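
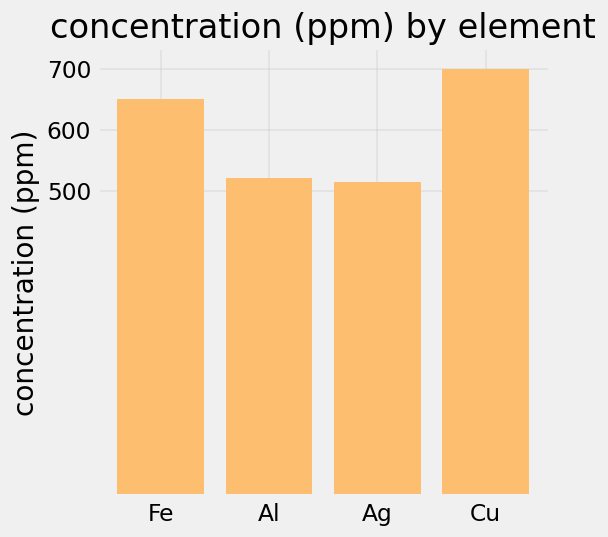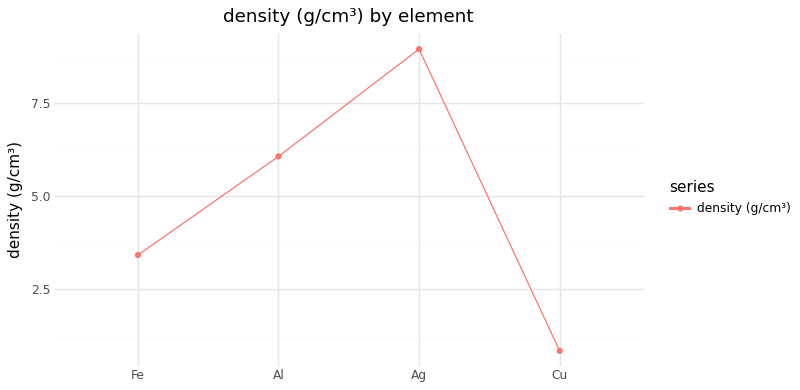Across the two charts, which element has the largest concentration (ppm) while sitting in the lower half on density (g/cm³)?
Chart 2 median density (g/cm³) ≈ 5; below-median elements: Fe, Cu. Among those, Cu has the highest concentration (ppm) (≈ 700).

Cu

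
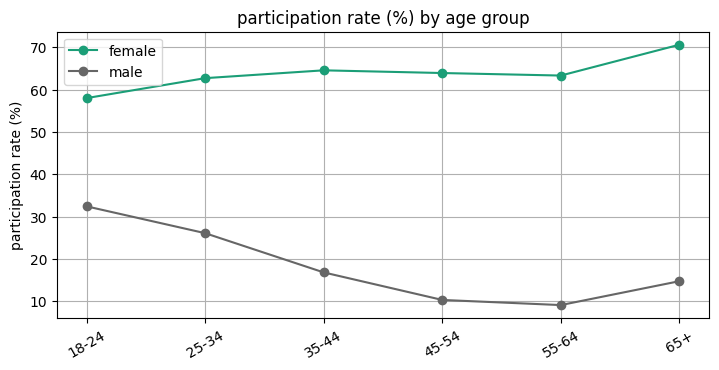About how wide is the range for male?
Max 18-24 ≈ 30, min 55-64 ≈ 10; range ≈ 20.

≈ 20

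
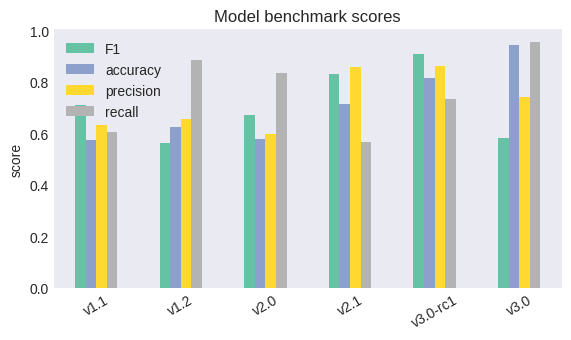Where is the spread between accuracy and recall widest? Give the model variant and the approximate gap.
v1.2, ≈ 0.3

v1.2: accuracy ≈ 0.6, recall ≈ 0.9 → gap ≈ 0.3. Next-largest (v2.0) is only ≈ 0.2.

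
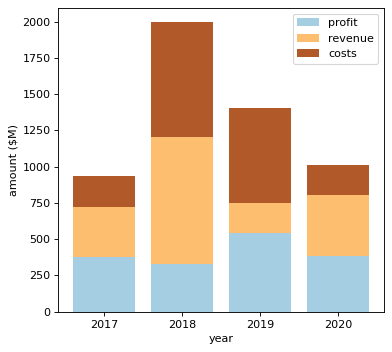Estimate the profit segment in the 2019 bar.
≈ 600

profit top ≈ 600, bottom ≈ 0; segment ≈ 600.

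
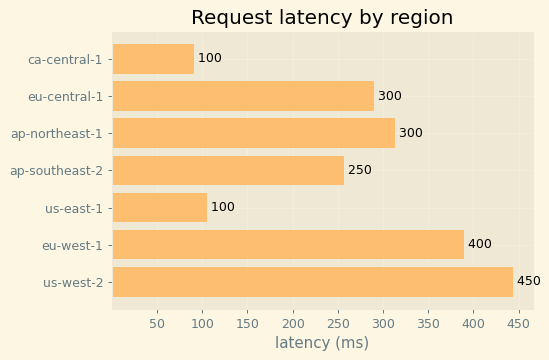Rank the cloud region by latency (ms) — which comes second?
Top 3: us-west-2 ≈ 450, eu-west-1 ≈ 400, ap-northeast-1 ≈ 300.

eu-west-1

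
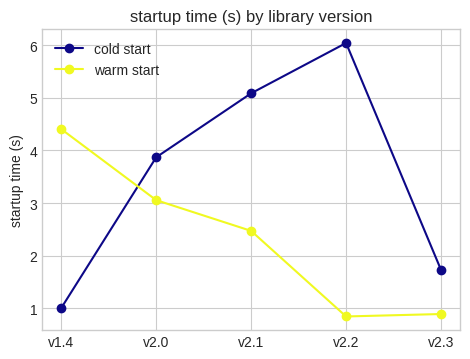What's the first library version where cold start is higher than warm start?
v2.0

v1.4: cold start ≈ 1.0 vs warm start ≈ 4.5 (not yet); v2.0: cold start ≈ 4.0 vs warm start ≈ 3.0 (first crossover).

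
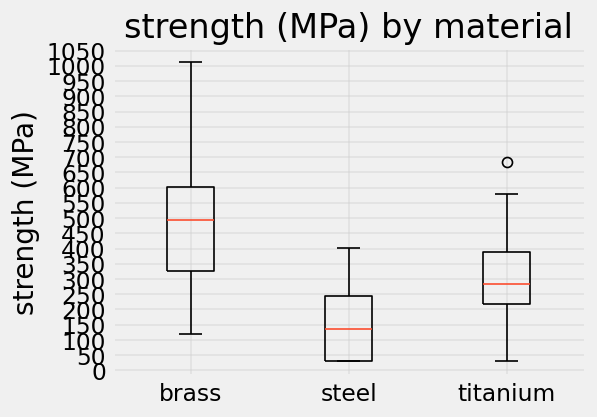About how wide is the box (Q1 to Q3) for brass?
≈ 250

Q3 ≈ 600, Q1 ≈ 350; IQR ≈ 250.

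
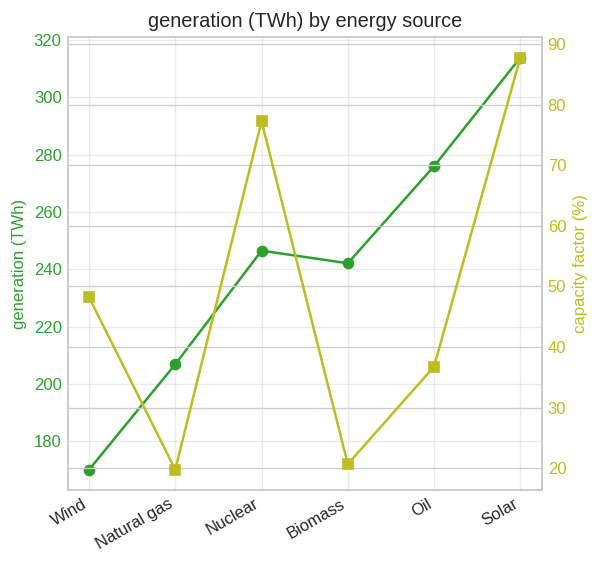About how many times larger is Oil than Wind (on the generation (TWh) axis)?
Oil ≈ 280, Wind ≈ 180; 280/180 ≈ 1.56.

≈ 1.56×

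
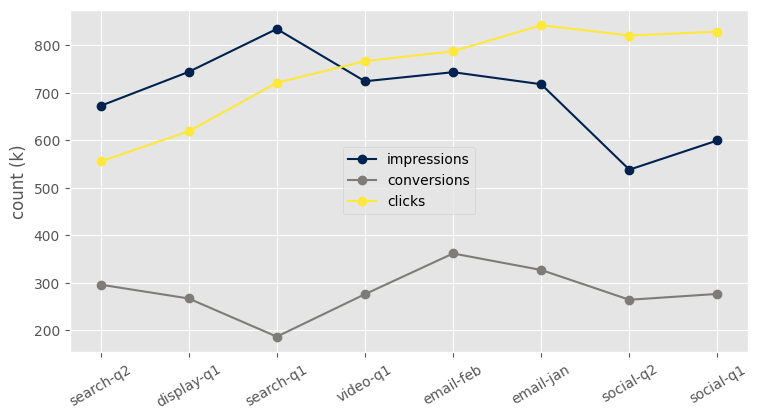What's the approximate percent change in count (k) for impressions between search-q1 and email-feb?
≈ -12.5%

search-q1 ≈ 800, email-feb ≈ 700; (700 − 800) / 800 ≈ -12.5%.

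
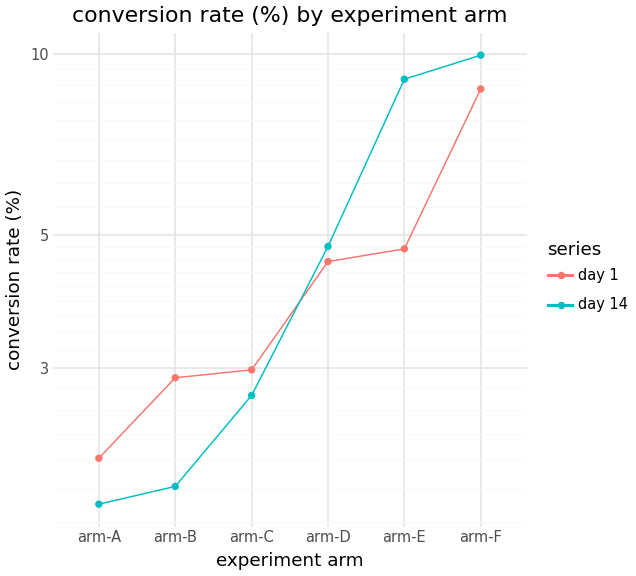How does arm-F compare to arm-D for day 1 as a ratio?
arm-F ≈ 9, arm-D ≈ 5; 9/5 ≈ 1.8.

≈ 1.8×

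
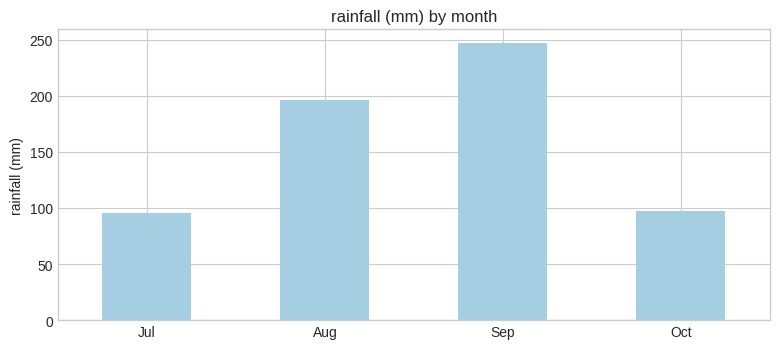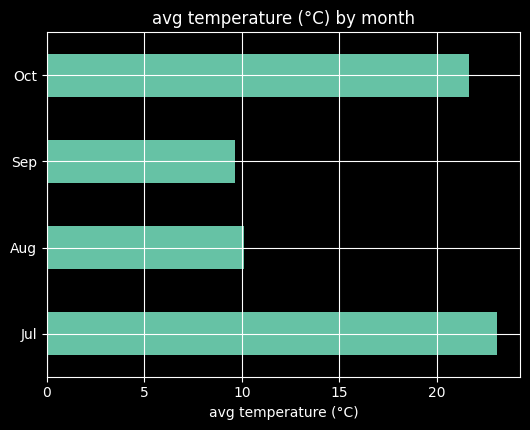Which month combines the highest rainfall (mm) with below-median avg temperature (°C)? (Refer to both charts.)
Chart 2 median avg temperature (°C) ≈ 15; below-median months: Aug, Sep. Among those, Sep has the highest rainfall (mm) (≈ 250).

Sep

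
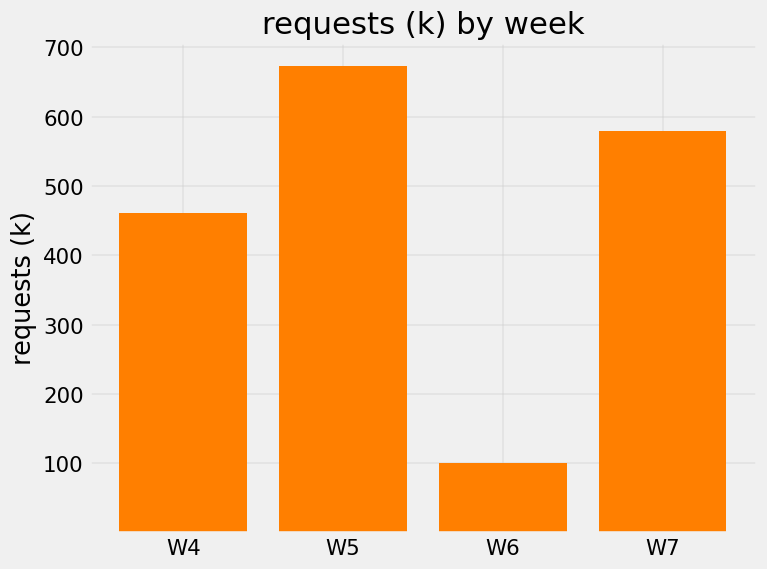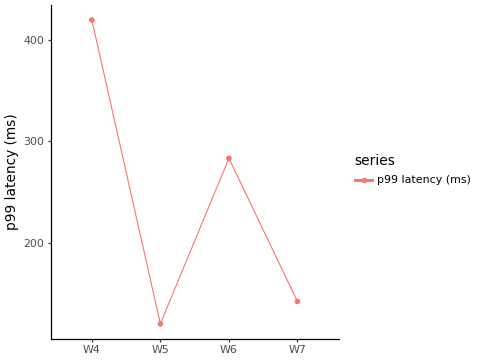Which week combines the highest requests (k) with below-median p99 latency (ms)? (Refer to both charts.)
Chart 2 median p99 latency (ms) ≈ 200; below-median weeks: W5, W7. Among those, W5 has the highest requests (k) (≈ 700).

W5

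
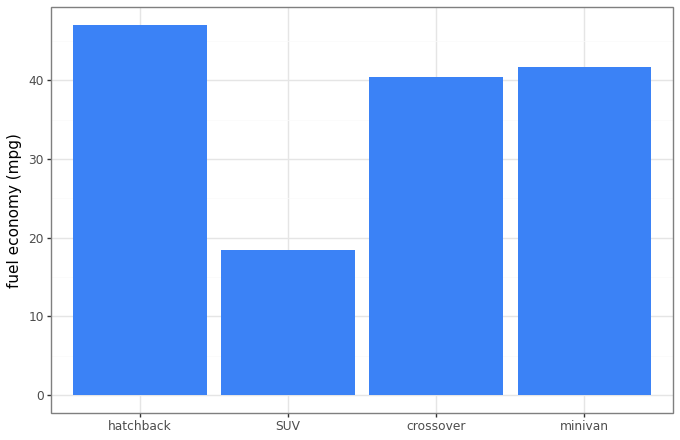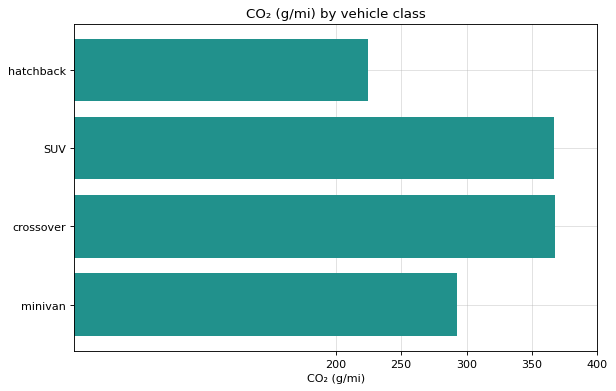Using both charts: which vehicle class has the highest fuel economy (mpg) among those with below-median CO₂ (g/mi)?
hatchback

Chart 2 median CO₂ (g/mi) ≈ 350; below-median vehicle classes: hatchback, minivan. Among those, hatchback has the highest fuel economy (mpg) (≈ 45).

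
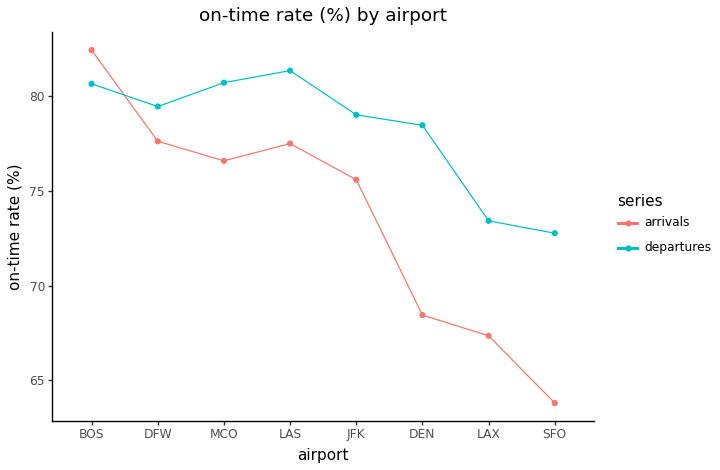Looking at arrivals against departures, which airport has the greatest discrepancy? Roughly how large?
DEN: arrivals ≈ 68, departures ≈ 78 → gap ≈ 10. Next-largest (SFO) is only ≈ 8.

DEN, ≈ 10 %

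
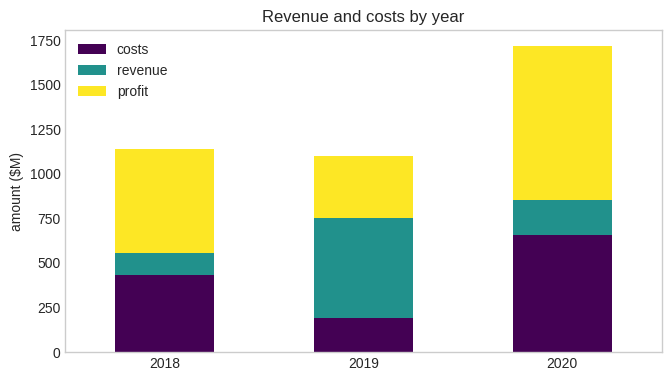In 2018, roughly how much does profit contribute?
≈ 600

profit top ≈ 1200, bottom ≈ 600; segment ≈ 600.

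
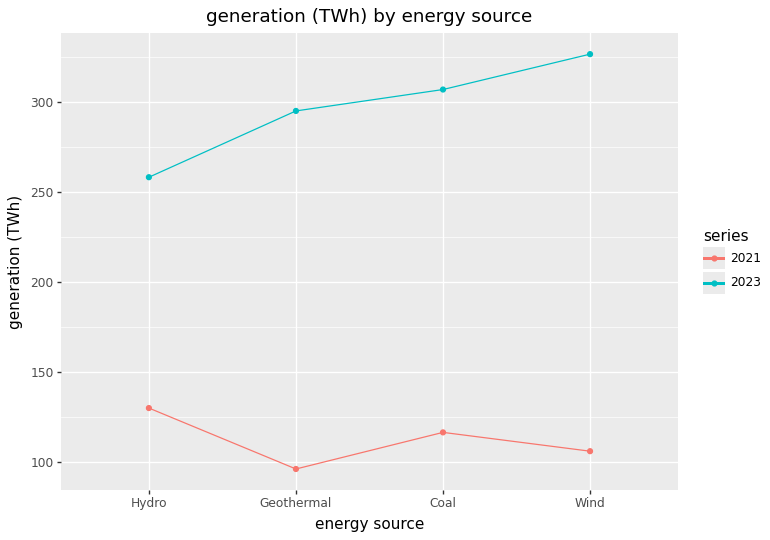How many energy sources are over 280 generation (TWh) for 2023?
3

Above 280: Geothermal, Coal, Wind.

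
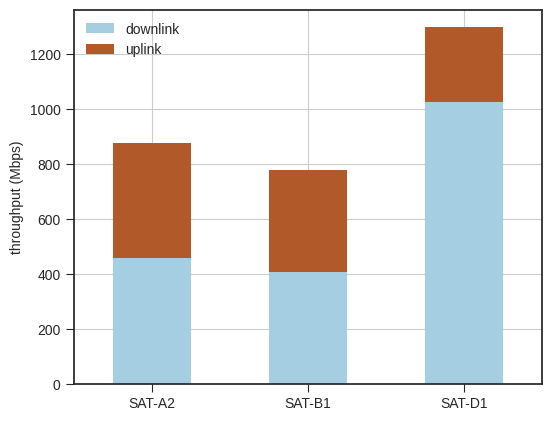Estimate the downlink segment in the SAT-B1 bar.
≈ 400

downlink top ≈ 400, bottom ≈ 0; segment ≈ 400.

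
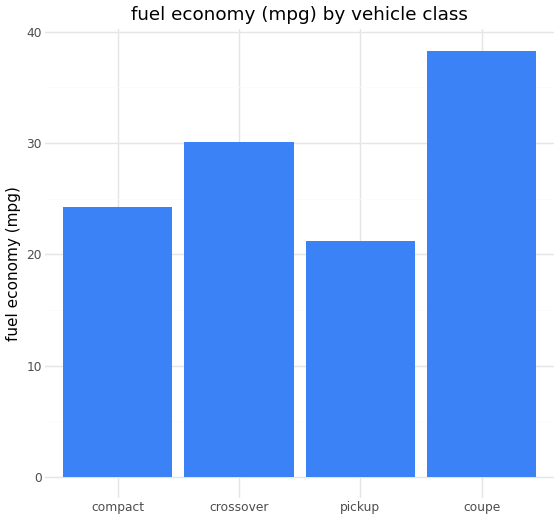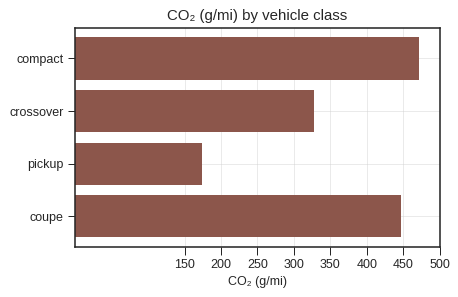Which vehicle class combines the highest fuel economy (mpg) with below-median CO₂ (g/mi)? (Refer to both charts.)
Chart 2 median CO₂ (g/mi) ≈ 400; below-median vehicle classes: crossover, pickup. Among those, crossover has the highest fuel economy (mpg) (≈ 30).

crossover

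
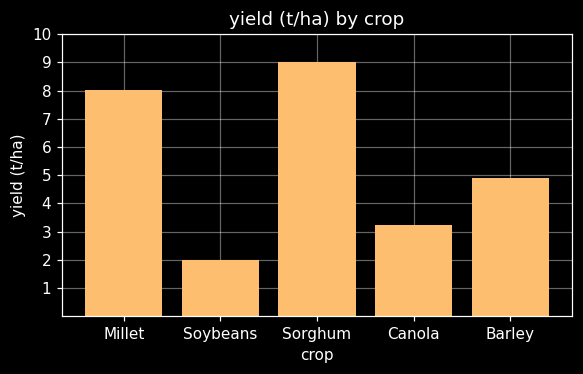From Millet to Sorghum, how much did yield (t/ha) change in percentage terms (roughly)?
Millet ≈ 8, Sorghum ≈ 9; (9 − 8) / 8 ≈ +12.5%.

≈ +12.5%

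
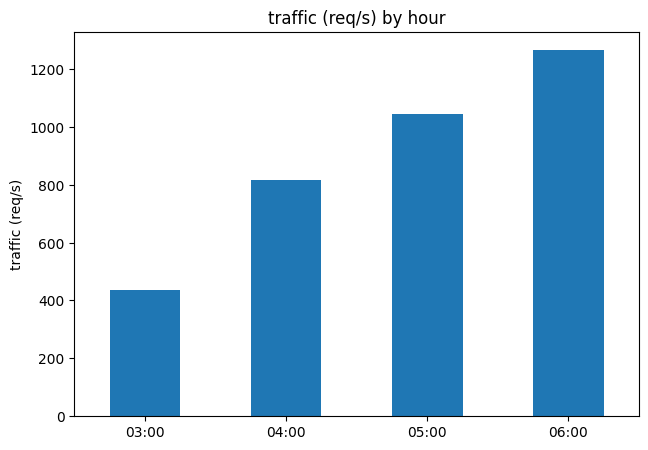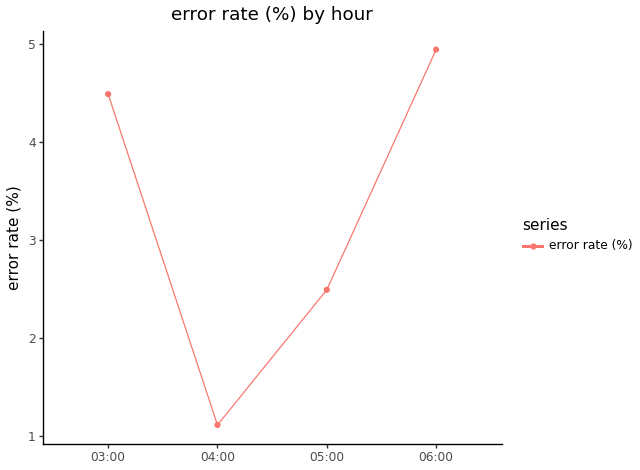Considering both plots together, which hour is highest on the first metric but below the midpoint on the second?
Chart 2 median error rate (%) ≈ 3.5; below-median hours: 04:00, 05:00. Among those, 05:00 has the highest traffic (req/s) (≈ 1000).

05:00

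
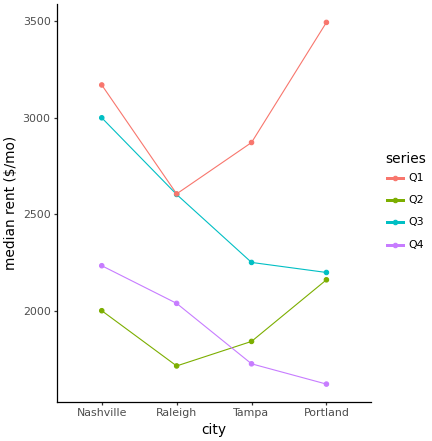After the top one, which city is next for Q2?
Nashville

Top 3 for Q2: Portland ≈ 2200, Nashville ≈ 2000, Tampa ≈ 1800.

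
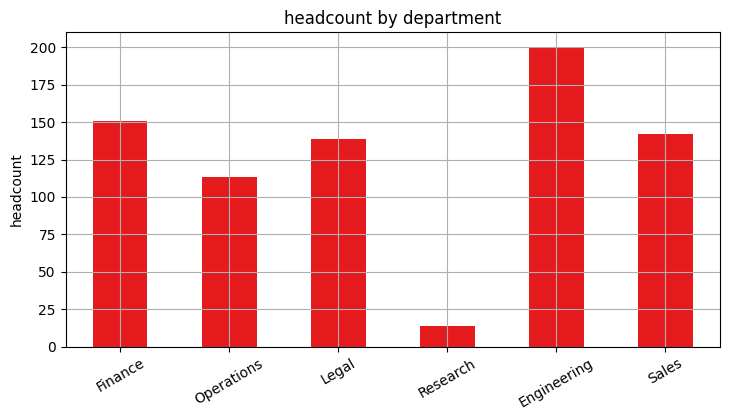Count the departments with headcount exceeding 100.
5

Above 100: Finance, Operations, Legal, Engineering, Sales.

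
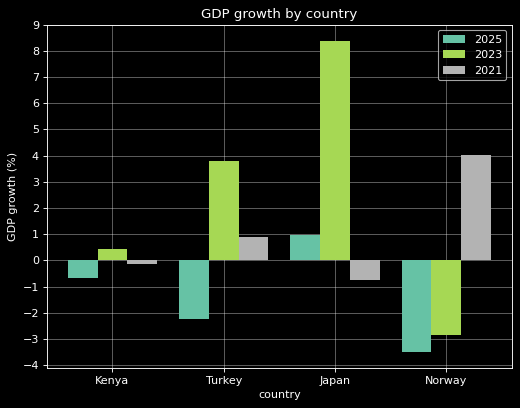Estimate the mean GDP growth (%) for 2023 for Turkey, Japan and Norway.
(4 + 8 + -3) / 3 ≈ 3.

≈ 3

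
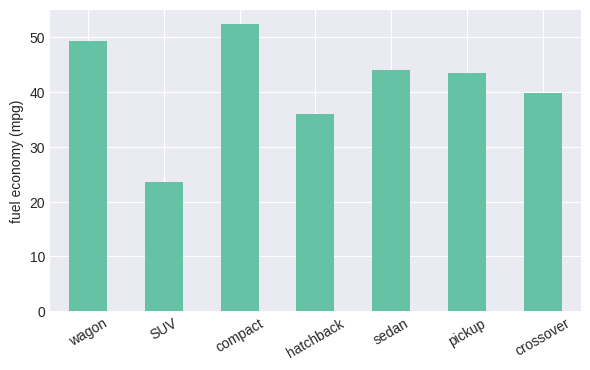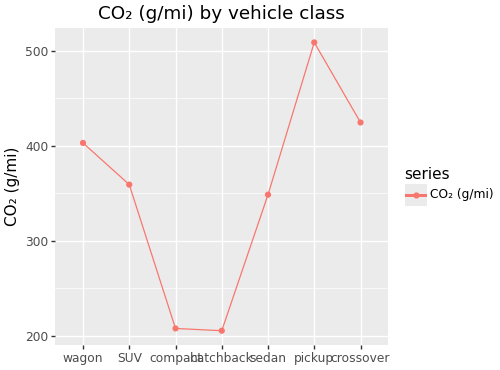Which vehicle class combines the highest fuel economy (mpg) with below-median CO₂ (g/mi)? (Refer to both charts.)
Chart 2 median CO₂ (g/mi) ≈ 350; below-median vehicle classes: compact, hatchback, sedan. Among those, compact has the highest fuel economy (mpg) (≈ 50).

compact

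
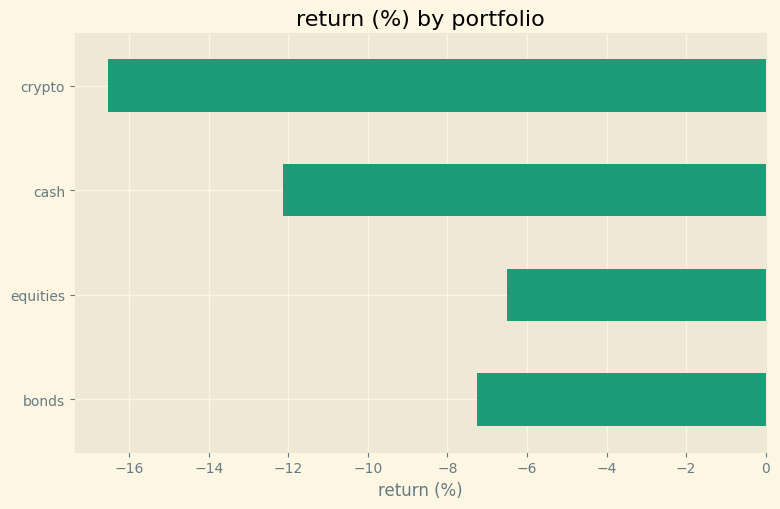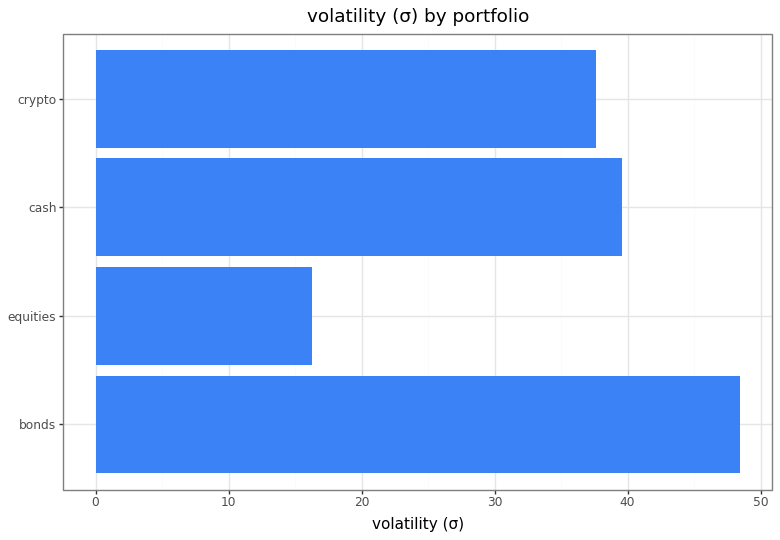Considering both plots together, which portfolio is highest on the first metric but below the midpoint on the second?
Chart 2 median volatility (σ) ≈ 40; below-median portfolios: equities, crypto. Among those, equities has the highest return (%) (≈ -6).

equities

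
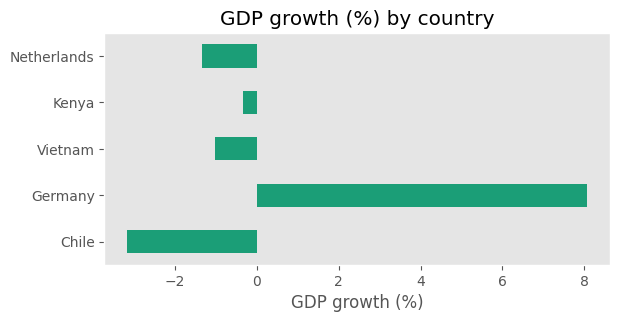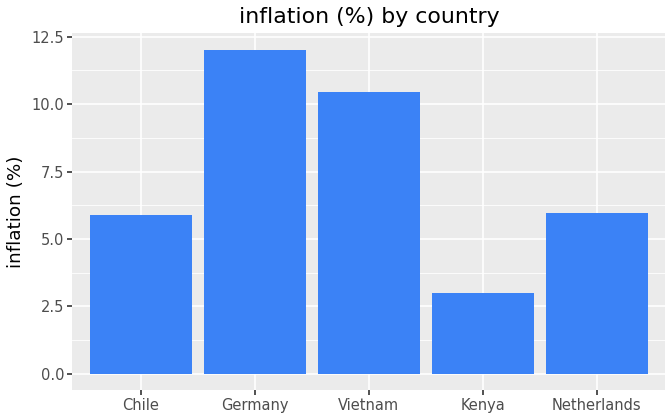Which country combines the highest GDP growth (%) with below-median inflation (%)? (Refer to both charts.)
Kenya

Chart 2 median inflation (%) ≈ 6; below-median countries: Chile, Kenya. Among those, Kenya has the highest GDP growth (%) (≈ 0).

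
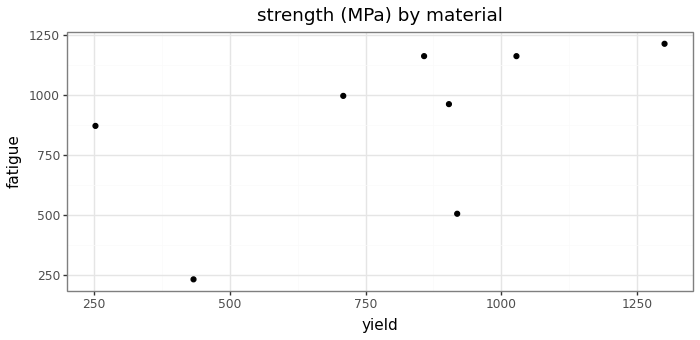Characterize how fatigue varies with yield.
positive, moderate

Points are positively correlated; moderate (|r| ≈ 0.5).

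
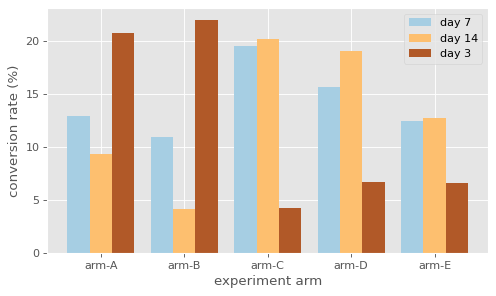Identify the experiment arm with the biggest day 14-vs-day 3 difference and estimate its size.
arm-B: day 14 ≈ 4, day 3 ≈ 22 → gap ≈ 18. Next-largest (arm-C) is only ≈ 16.

arm-B, ≈ 18 %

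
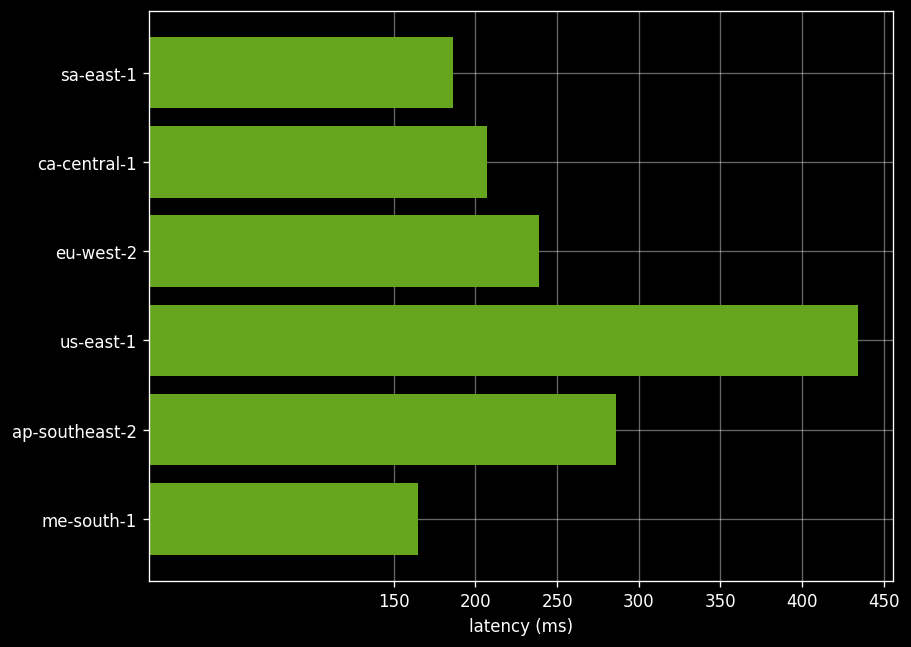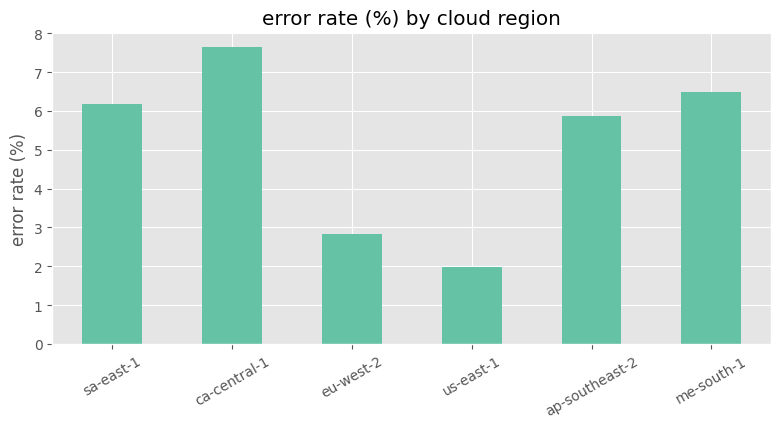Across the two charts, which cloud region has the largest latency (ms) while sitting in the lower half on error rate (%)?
Chart 2 median error rate (%) ≈ 6; below-median cloud regions: eu-west-2, us-east-1, ap-southeast-2. Among those, us-east-1 has the highest latency (ms) (≈ 450).

us-east-1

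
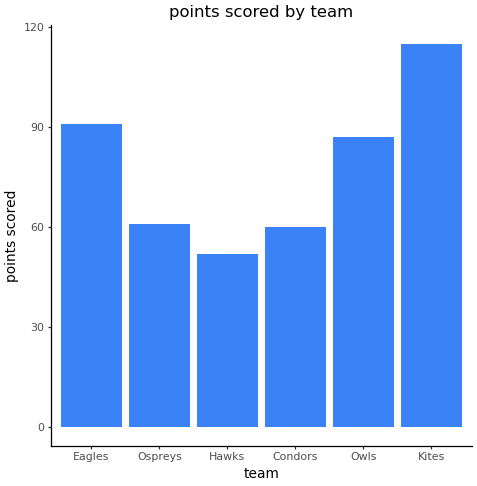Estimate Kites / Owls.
Kites ≈ 120, Owls ≈ 90; 120/90 ≈ 1.33.

≈ 1.33×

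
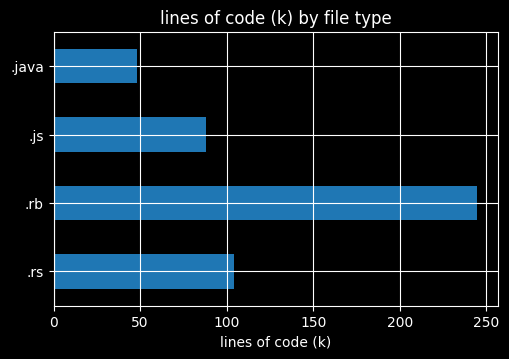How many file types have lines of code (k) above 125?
1

Above 125: .rb.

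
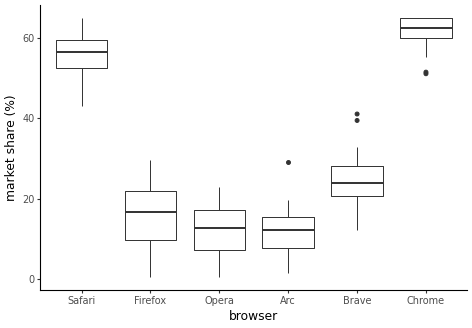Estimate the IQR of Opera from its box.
Q3 ≈ 15, Q1 ≈ 5; IQR ≈ 10.

≈ 10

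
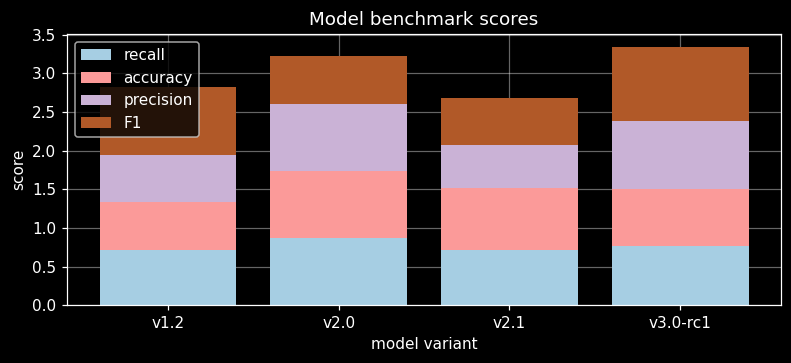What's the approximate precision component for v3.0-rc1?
≈ 1.0

precision top ≈ 2.5, bottom ≈ 1.5; segment ≈ 1.0.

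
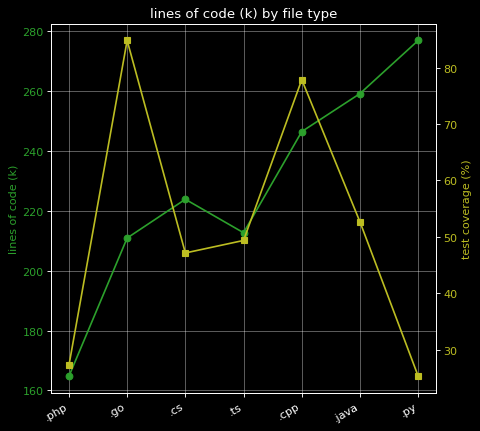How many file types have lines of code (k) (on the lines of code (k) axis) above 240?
3

Above 240: .cpp, .java, .py.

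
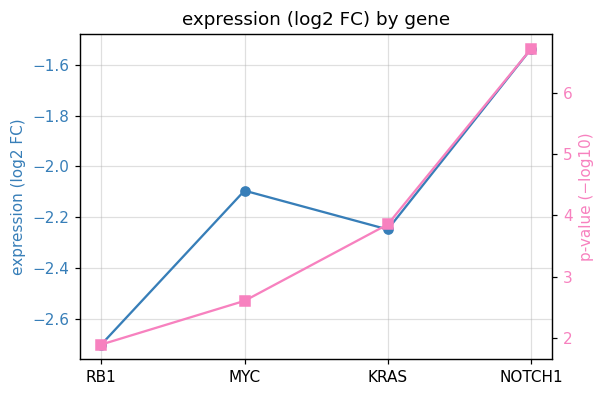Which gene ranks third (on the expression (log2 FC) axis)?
Top 4 (on the expression (log2 FC) axis): NOTCH1 ≈ -1.5, MYC ≈ -2.1, KRAS ≈ -2.2, RB1 ≈ -2.7.

KRAS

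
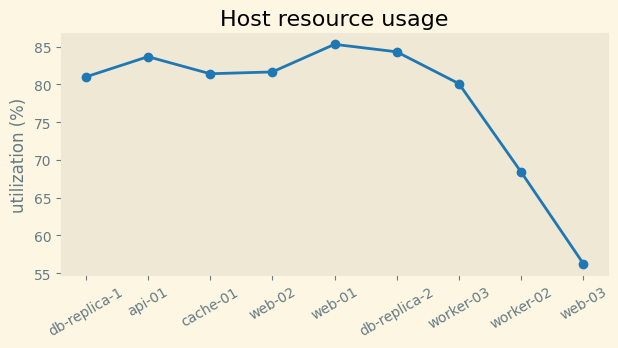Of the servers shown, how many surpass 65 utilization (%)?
Above 65: db-replica-1, api-01, cache-01, web-02, web-01, db-replica-2, worker-03, worker-02.

8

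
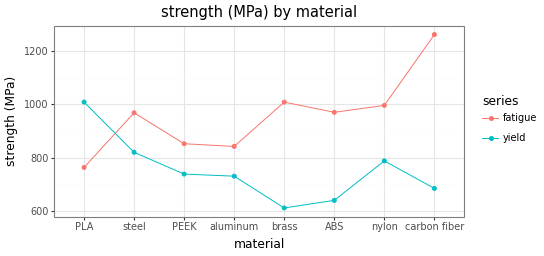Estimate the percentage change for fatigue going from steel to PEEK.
≈ -10%

steel ≈ 1000, PEEK ≈ 900; (900 − 1000) / 1000 ≈ -10%.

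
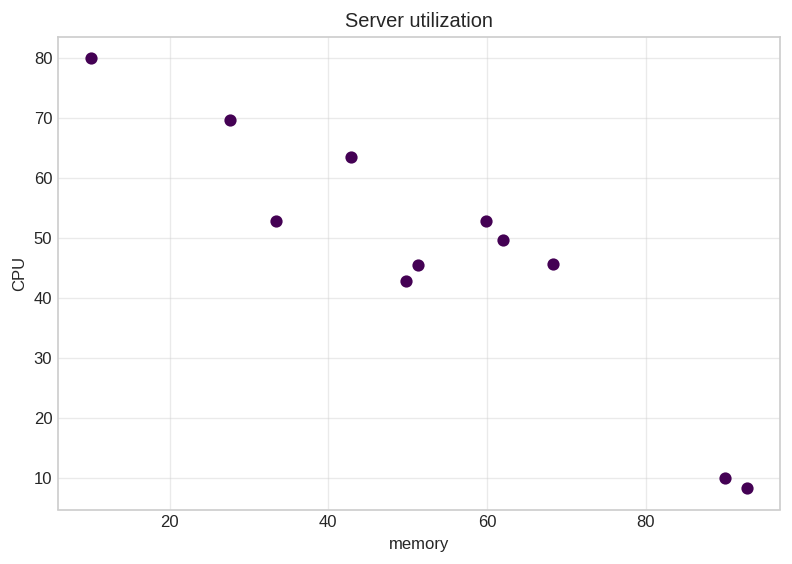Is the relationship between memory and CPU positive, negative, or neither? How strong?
Points are negatively correlated; strong (|r| ≈ 0.9).

negative, strong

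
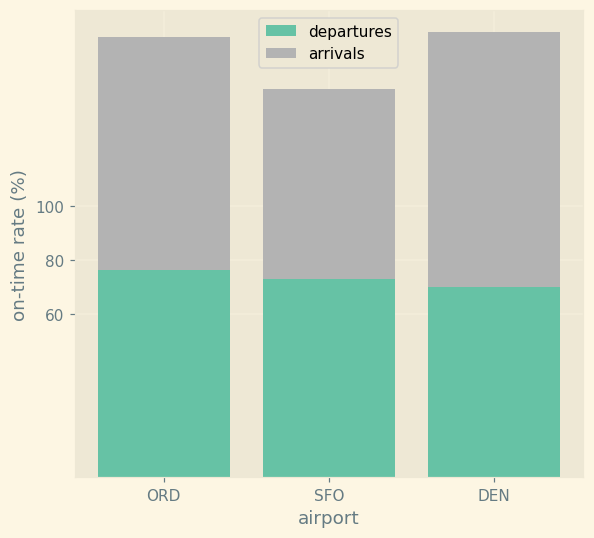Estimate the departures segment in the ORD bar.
departures top ≈ 80, bottom ≈ 0; segment ≈ 80.

≈ 80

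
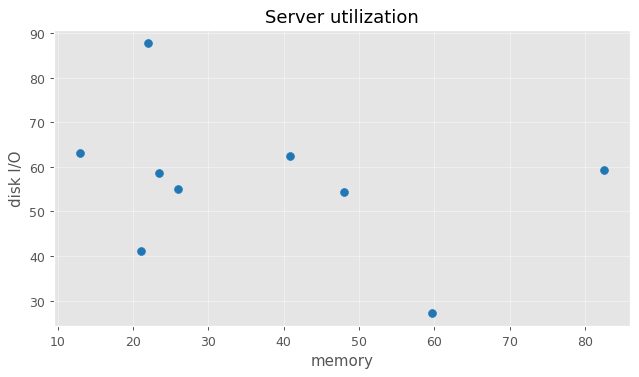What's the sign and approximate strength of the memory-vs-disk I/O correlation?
Points are negatively correlated; weak (|r| ≈ 0.3).

negative, weak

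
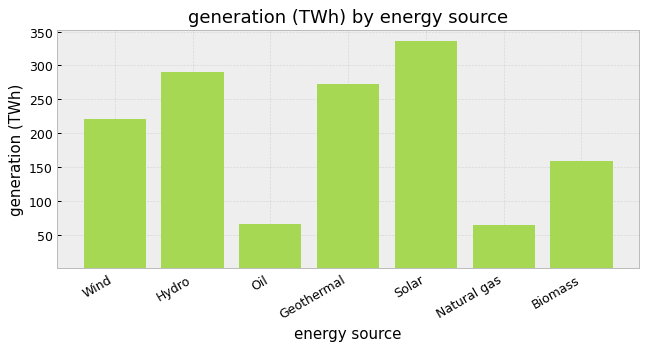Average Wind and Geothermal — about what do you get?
≈ 225

(200 + 250) / 2 ≈ 225.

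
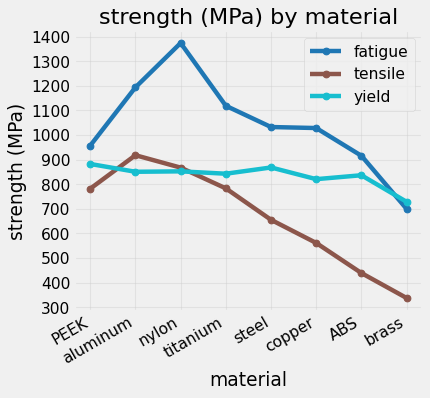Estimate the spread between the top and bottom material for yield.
≈ 200

Max PEEK ≈ 900, min brass ≈ 700; range ≈ 200.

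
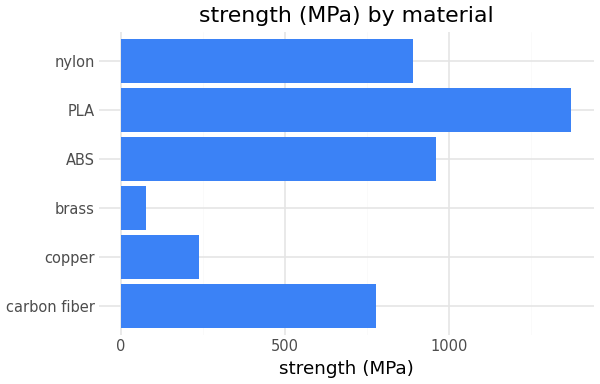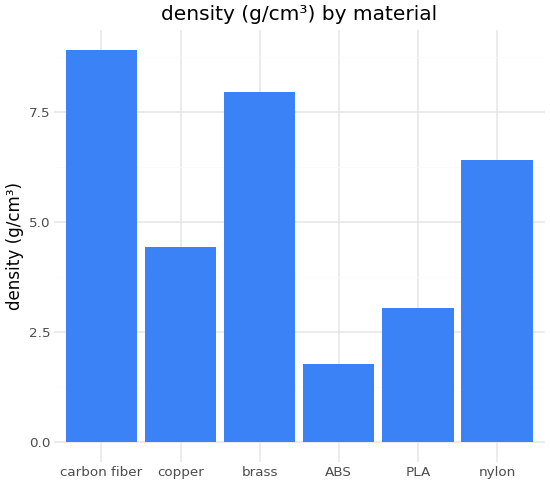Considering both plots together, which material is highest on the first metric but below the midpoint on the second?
Chart 2 median density (g/cm³) ≈ 5; below-median materials: copper, ABS, PLA. Among those, PLA has the highest strength (MPa) (≈ 1400).

PLA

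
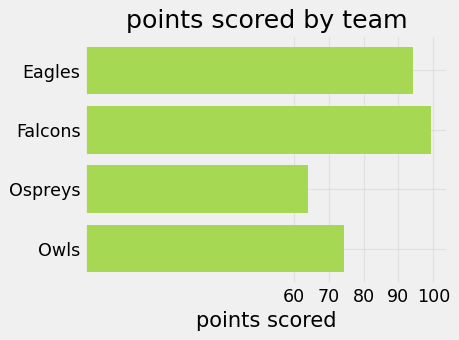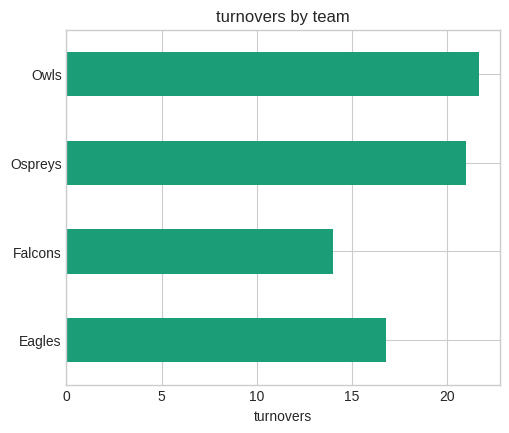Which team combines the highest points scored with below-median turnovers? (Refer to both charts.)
Falcons

Chart 2 median turnovers ≈ 18; below-median teams: Eagles, Falcons. Among those, Falcons has the highest points scored (≈ 100).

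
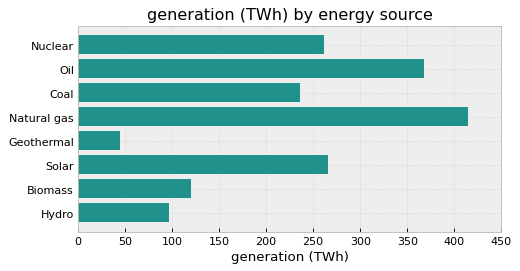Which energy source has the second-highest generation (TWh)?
Top 3: Natural gas ≈ 400, Oil ≈ 350, Solar ≈ 250.

Oil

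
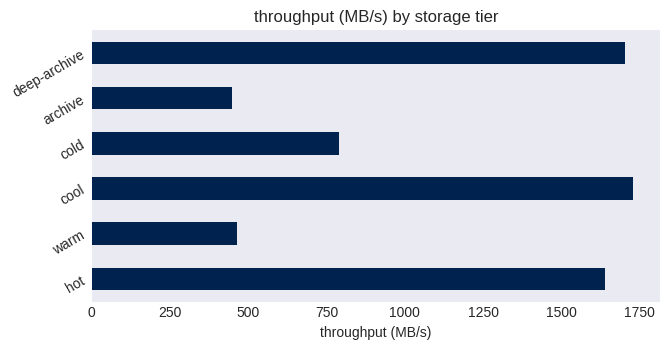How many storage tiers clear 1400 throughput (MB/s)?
3

Above 1400: hot, cool, deep-archive.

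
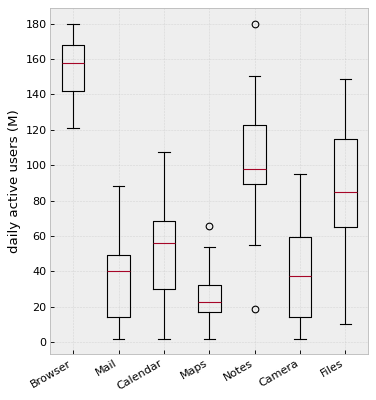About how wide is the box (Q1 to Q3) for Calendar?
Q3 ≈ 60, Q1 ≈ 20; IQR ≈ 40.

≈ 40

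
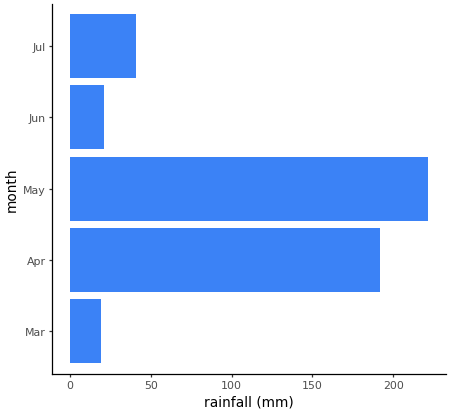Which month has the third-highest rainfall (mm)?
Jul

Top 4: May ≈ 220, Apr ≈ 200, Jul ≈ 40, Jun ≈ 20.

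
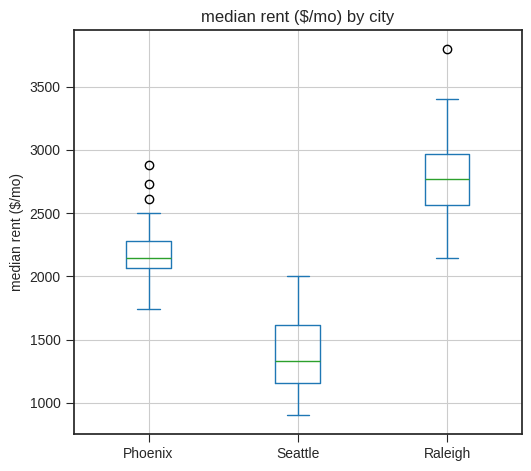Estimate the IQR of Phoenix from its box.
Q3 ≈ 2200, Q1 ≈ 2000; IQR ≈ 200.

≈ 200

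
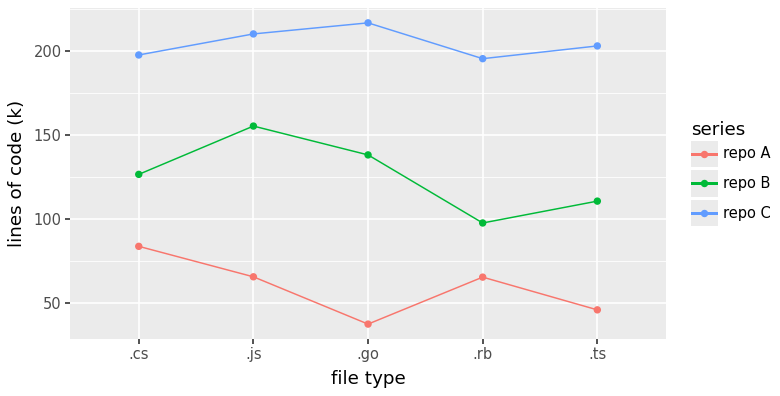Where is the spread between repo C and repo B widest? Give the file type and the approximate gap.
.rb: repo C ≈ 200, repo B ≈ 100 → gap ≈ 100. Next-largest (.ts) is only ≈ 80.

.rb, ≈ 100 k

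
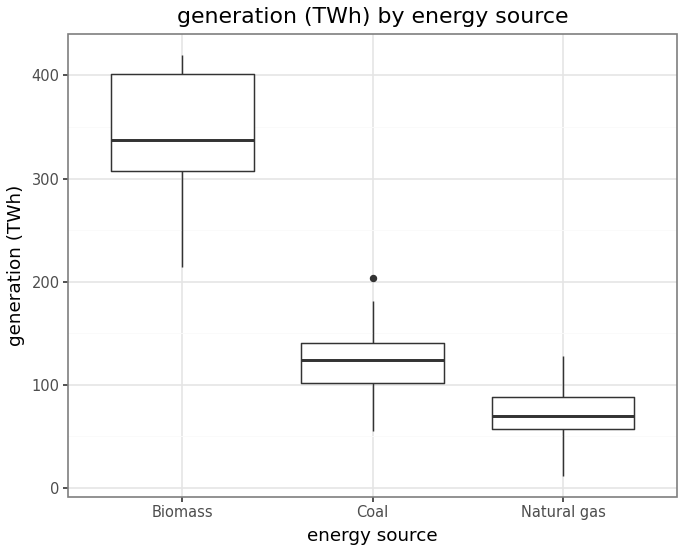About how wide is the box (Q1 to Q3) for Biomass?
≈ 100

Q3 ≈ 400, Q1 ≈ 300; IQR ≈ 100.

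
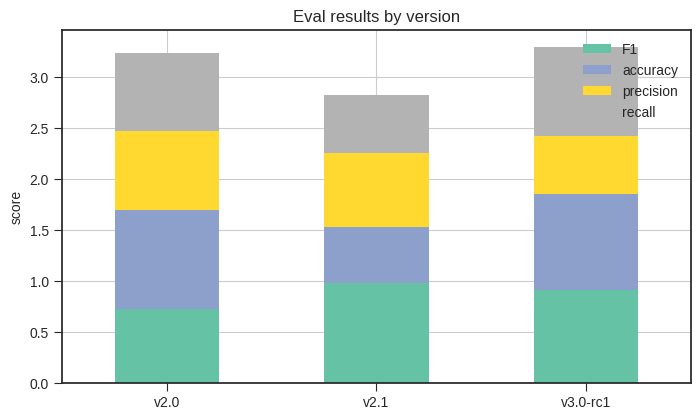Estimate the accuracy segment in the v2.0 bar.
accuracy top ≈ 1.5, bottom ≈ 0.5; segment ≈ 1.0.

≈ 1.0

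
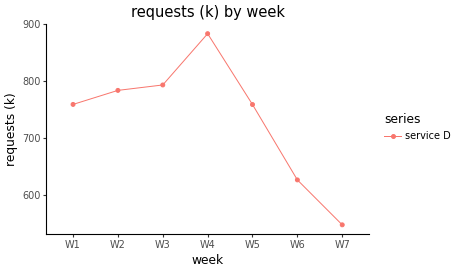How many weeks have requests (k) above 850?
1

Above 850: W4.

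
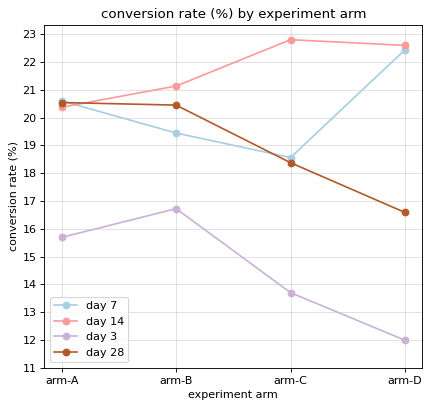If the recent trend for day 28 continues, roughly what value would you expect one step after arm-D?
Last three: 20, 18, 17 → slope ≈ -1.5/step → next ≈ 15.5.

≈ 15.5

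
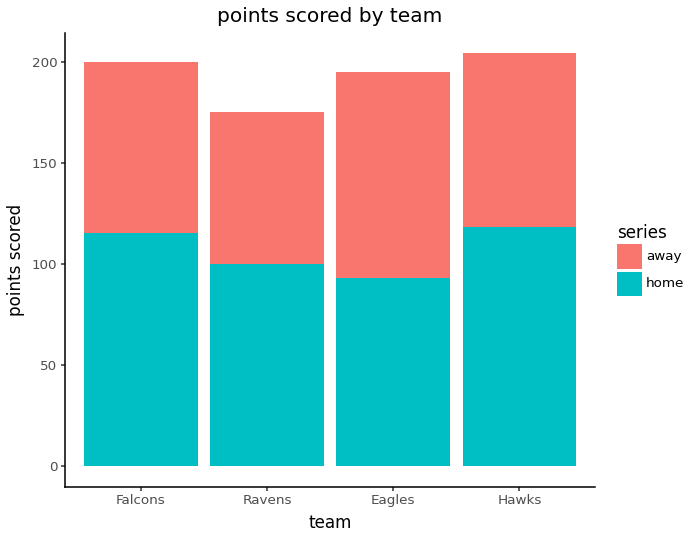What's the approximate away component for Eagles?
away top ≈ 200, bottom ≈ 100; segment ≈ 100.

≈ 100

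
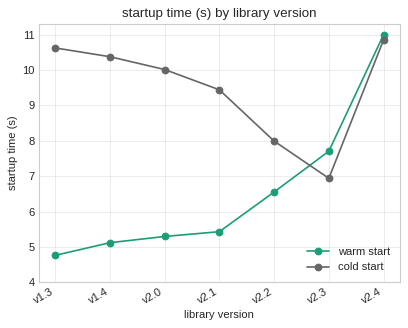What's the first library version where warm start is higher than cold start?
v2.2: warm start ≈ 7 vs cold start ≈ 8 (not yet); v2.3: warm start ≈ 8 vs cold start ≈ 7 (first crossover).

v2.3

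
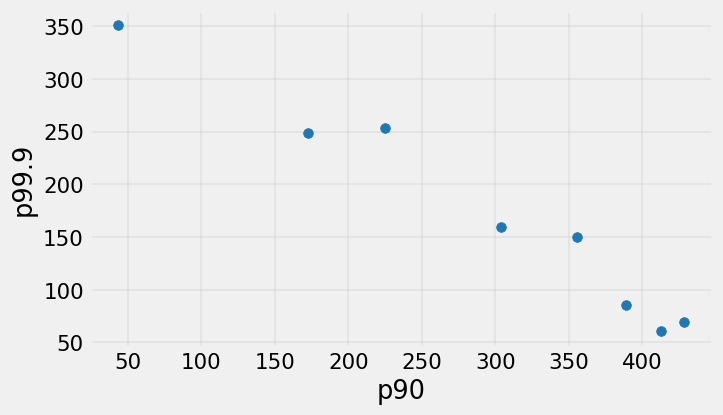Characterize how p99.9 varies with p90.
Points are negatively correlated; strong (|r| ≈ 1.0).

negative, strong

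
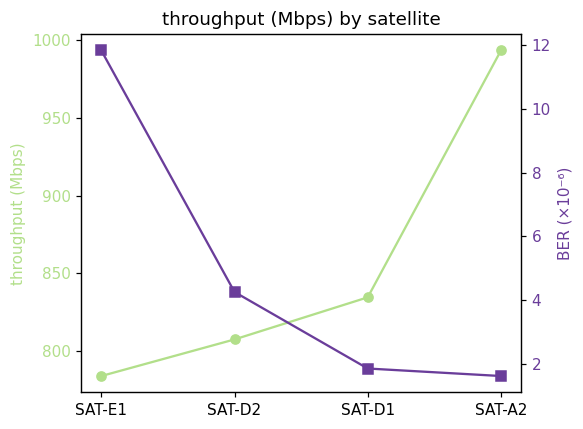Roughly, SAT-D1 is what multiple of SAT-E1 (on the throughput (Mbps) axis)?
SAT-D1 ≈ 840, SAT-E1 ≈ 780; 840/780 ≈ 1.08.

≈ 1.08×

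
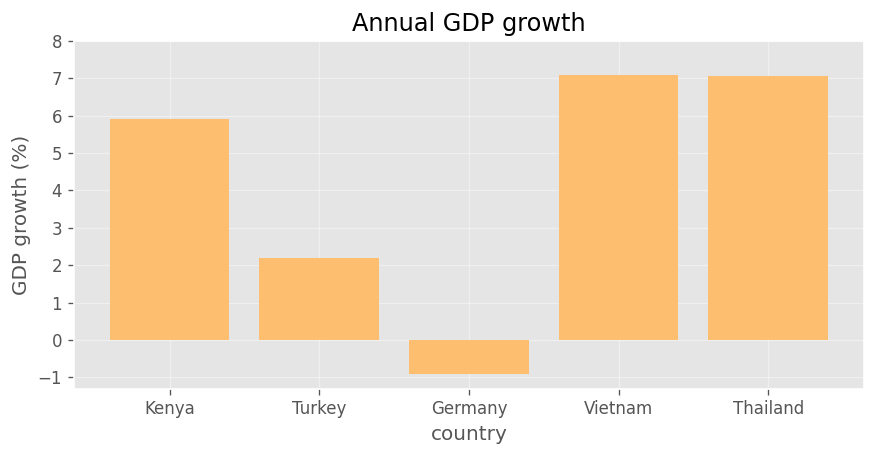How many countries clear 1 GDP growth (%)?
Above 1: Kenya, Turkey, Vietnam, Thailand.

4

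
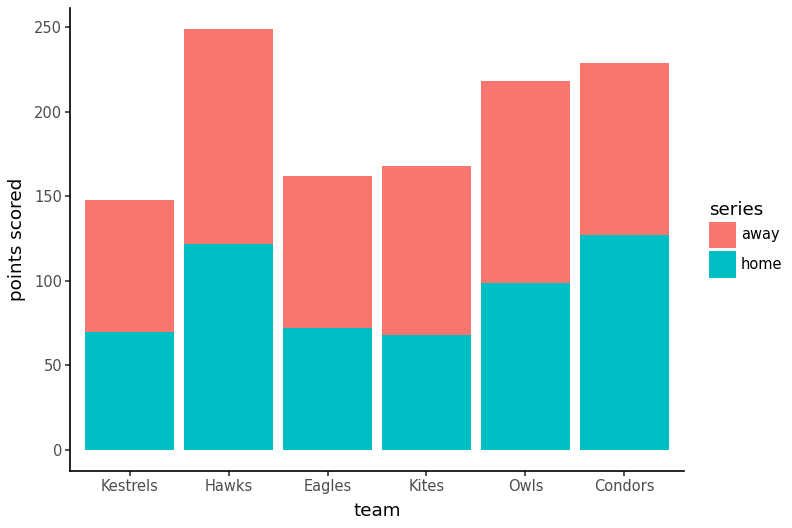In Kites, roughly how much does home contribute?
home top ≈ 75, bottom ≈ 0; segment ≈ 75.

≈ 75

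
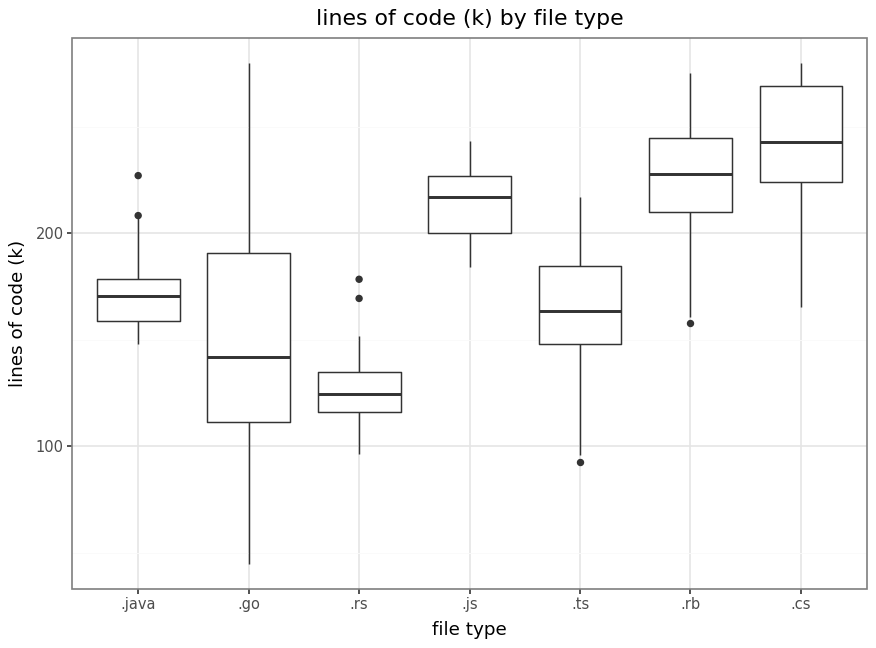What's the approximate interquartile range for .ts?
Q3 ≈ 180, Q1 ≈ 140; IQR ≈ 40.

≈ 40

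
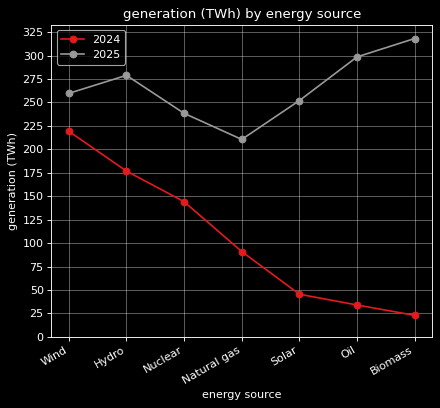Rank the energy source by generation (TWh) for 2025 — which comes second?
Oil

Top 3 for 2025: Biomass ≈ 325, Oil ≈ 300, Hydro ≈ 275.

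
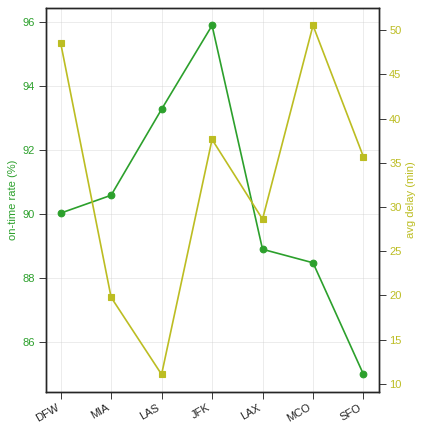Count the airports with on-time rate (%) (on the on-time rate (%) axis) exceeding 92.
Above 92: LAS, JFK.

2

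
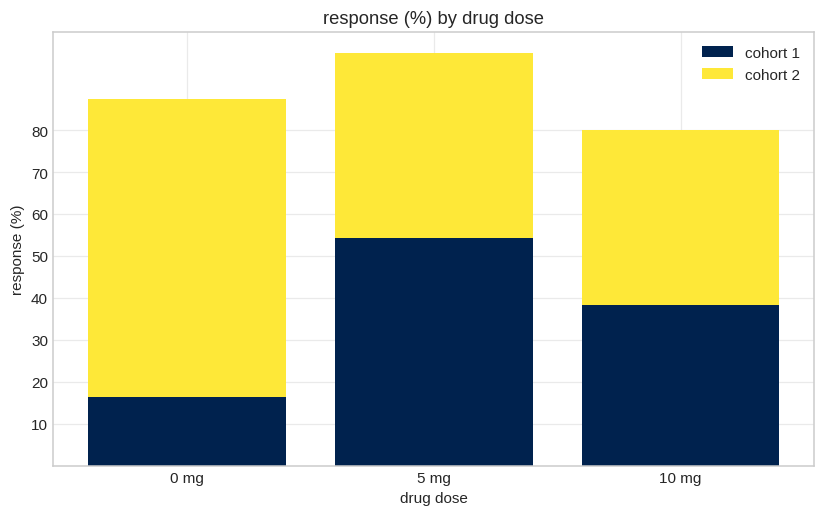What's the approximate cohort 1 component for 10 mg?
cohort 1 top ≈ 40, bottom ≈ 0; segment ≈ 40.

≈ 40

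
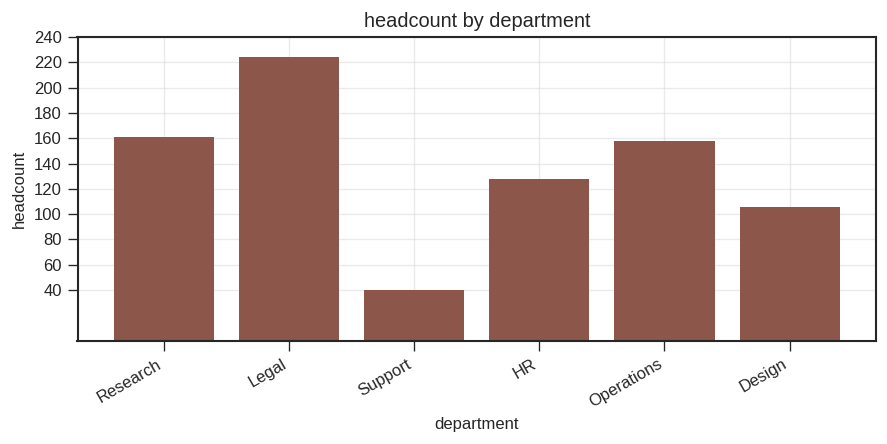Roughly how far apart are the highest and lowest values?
≈ 180

Max Legal ≈ 220, min Support ≈ 40; range ≈ 180.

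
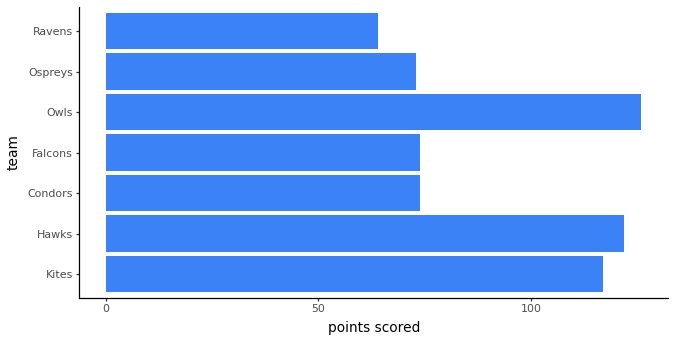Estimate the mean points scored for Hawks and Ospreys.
≈ 100

(120 + 80) / 2 ≈ 100.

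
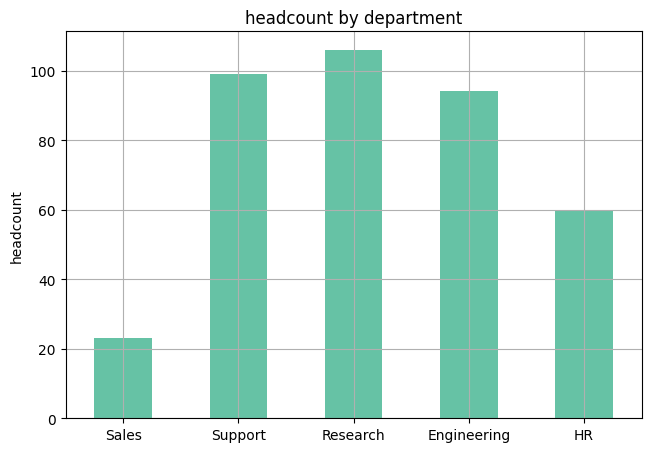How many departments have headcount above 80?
3

Above 80: Support, Research, Engineering.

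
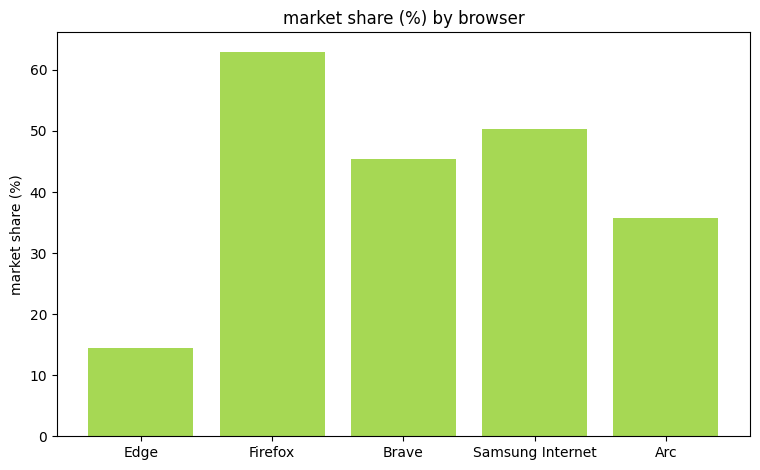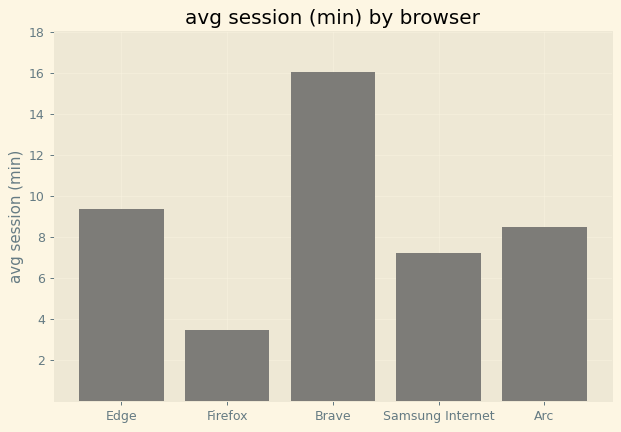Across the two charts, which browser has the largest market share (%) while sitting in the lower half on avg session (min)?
Chart 2 median avg session (min) ≈ 8; below-median browsers: Firefox, Samsung Internet. Among those, Firefox has the highest market share (%) (≈ 60).

Firefox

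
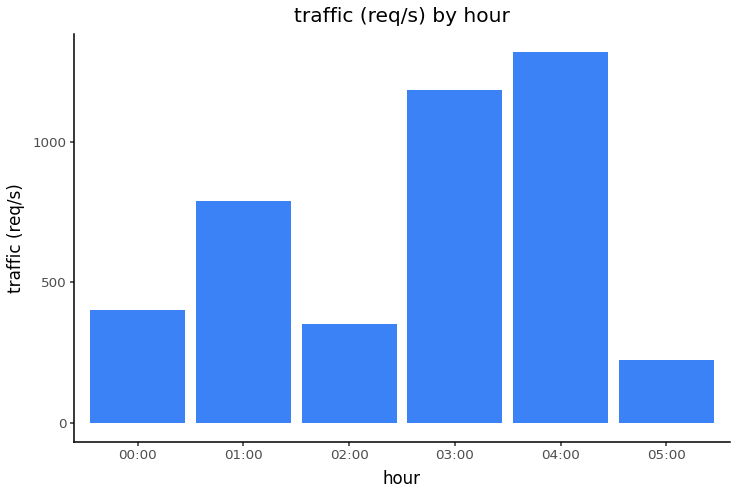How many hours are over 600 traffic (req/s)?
Above 600: 01:00, 03:00, 04:00.

3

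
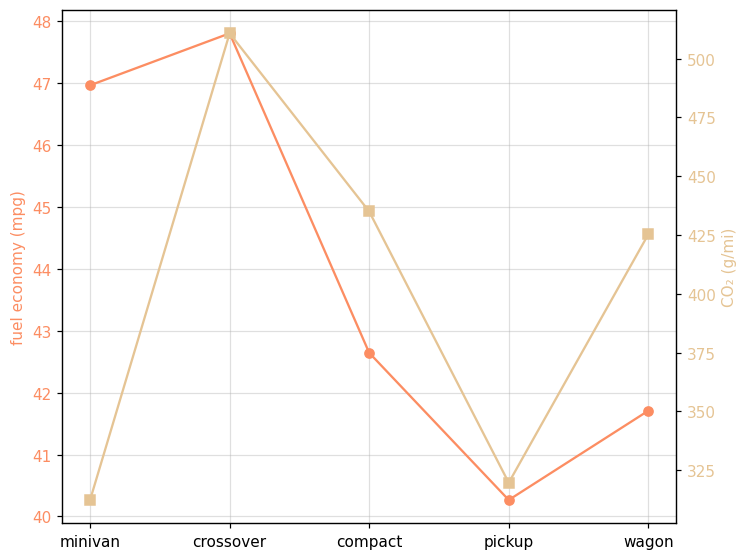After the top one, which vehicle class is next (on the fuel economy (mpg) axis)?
minivan

Top 3 (on the fuel economy (mpg) axis): crossover ≈ 48, minivan ≈ 47, compact ≈ 43.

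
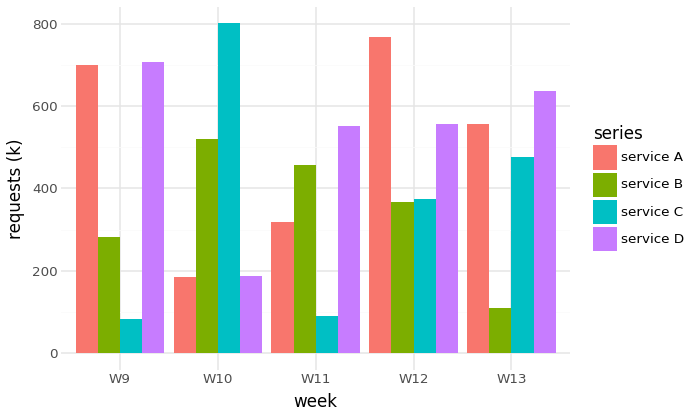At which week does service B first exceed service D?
W9: service B ≈ 300 vs service D ≈ 700 (not yet); W10: service B ≈ 500 vs service D ≈ 200 (first crossover).

W10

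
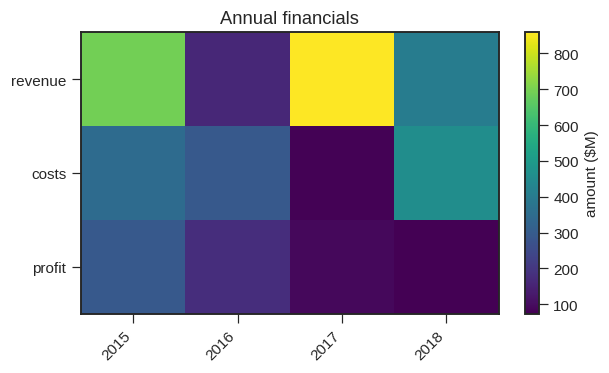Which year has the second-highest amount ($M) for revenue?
Top 3 for revenue: 2017 ≈ 900, 2015 ≈ 700, 2018 ≈ 400.

2015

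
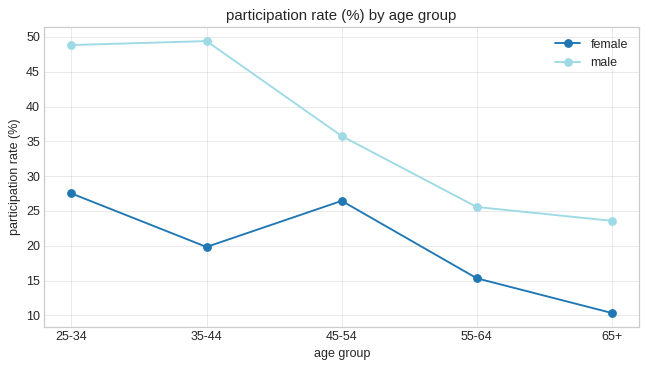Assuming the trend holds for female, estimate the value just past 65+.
Last three: 25, 15, 10 → slope ≈ -7.5/step → next ≈ 2.5.

≈ 2.5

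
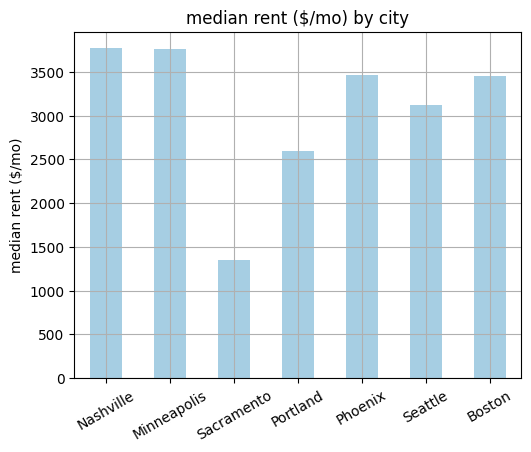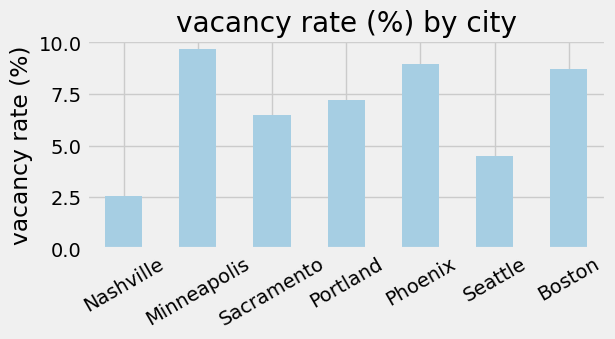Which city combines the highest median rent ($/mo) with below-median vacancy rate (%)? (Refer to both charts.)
Chart 2 median vacancy rate (%) ≈ 7; below-median cities: Nashville, Sacramento, Seattle. Among those, Nashville has the highest median rent ($/mo) (≈ 4000).

Nashville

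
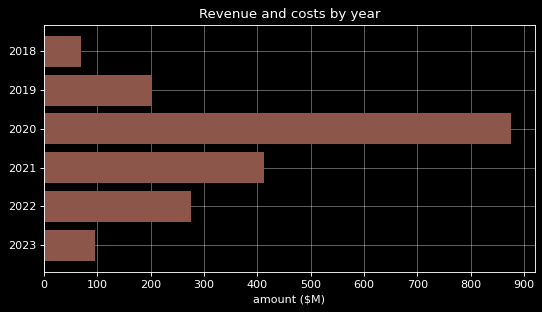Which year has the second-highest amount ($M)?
Top 3: 2020 ≈ 900, 2021 ≈ 400, 2022 ≈ 300.

2021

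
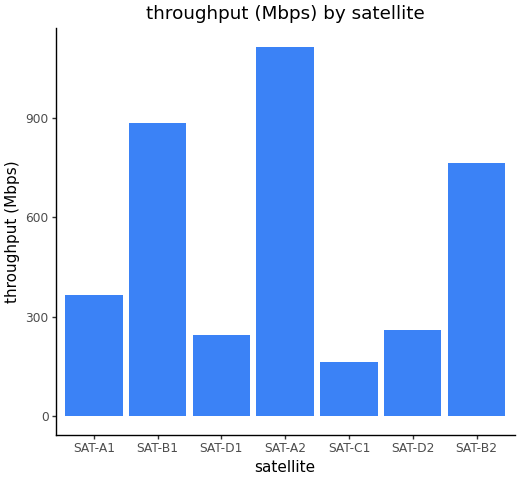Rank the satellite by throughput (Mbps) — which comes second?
Top 3: SAT-A2 ≈ 1100, SAT-B1 ≈ 900, SAT-B2 ≈ 800.

SAT-B1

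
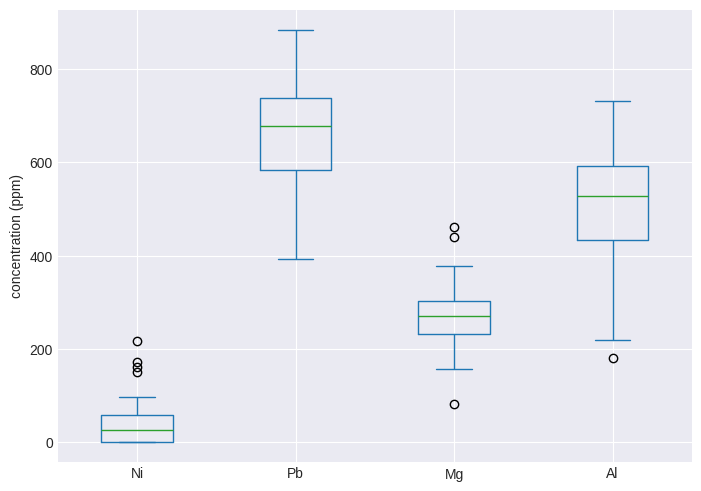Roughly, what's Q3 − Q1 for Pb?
Q3 ≈ 750, Q1 ≈ 600; IQR ≈ 150.

≈ 150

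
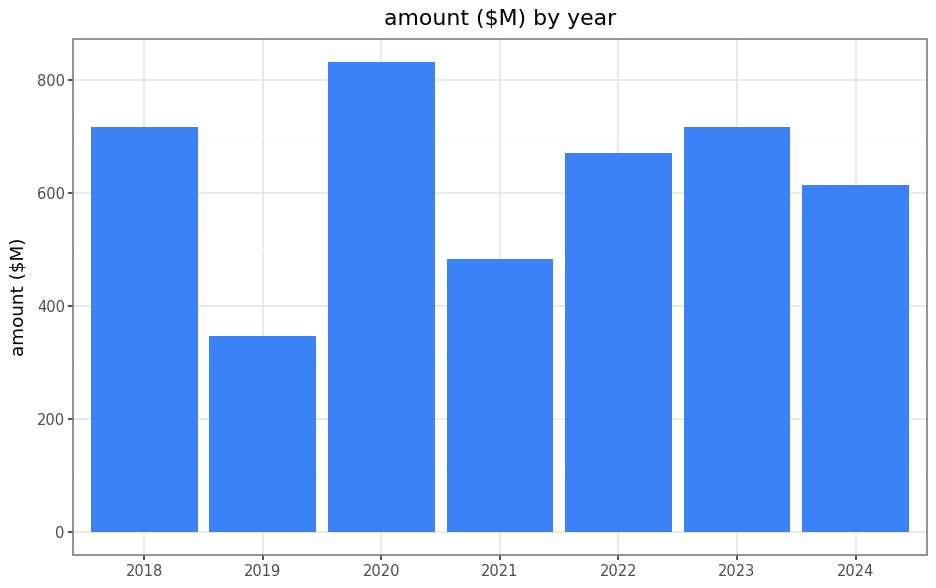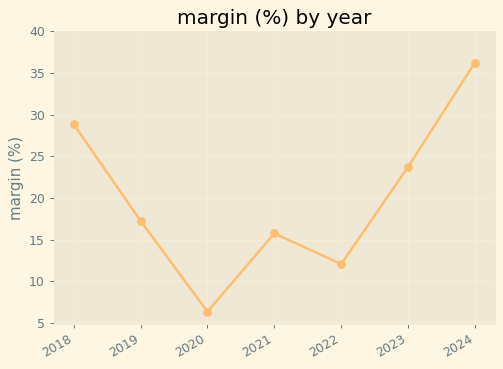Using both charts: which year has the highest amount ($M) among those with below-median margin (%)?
2020

Chart 2 median margin (%) ≈ 15; below-median years: 2020, 2021, 2022. Among those, 2020 has the highest amount ($M) (≈ 800).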